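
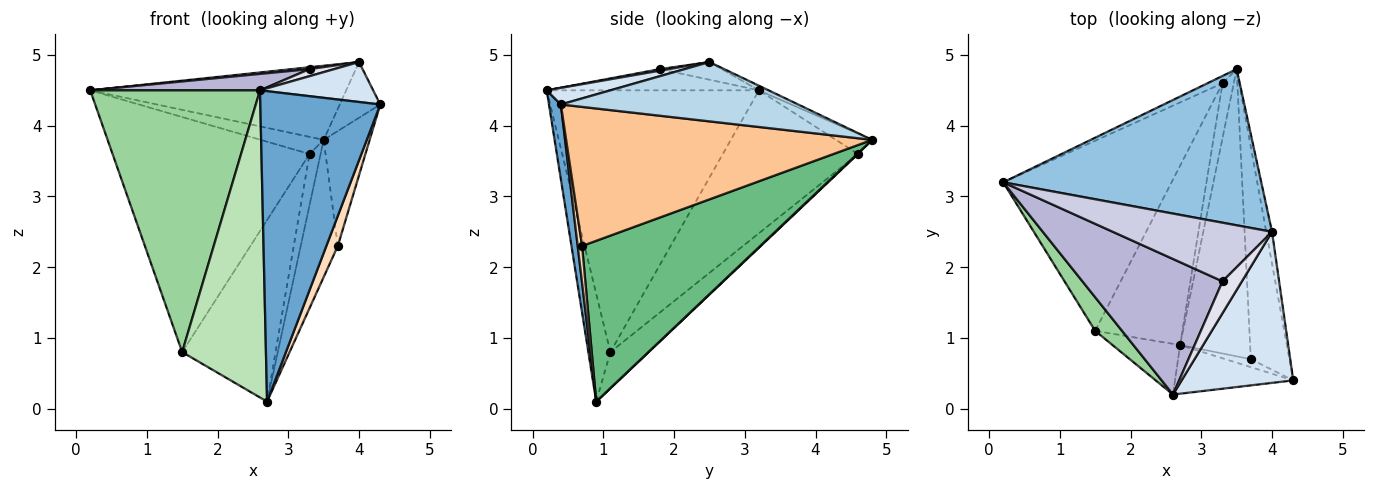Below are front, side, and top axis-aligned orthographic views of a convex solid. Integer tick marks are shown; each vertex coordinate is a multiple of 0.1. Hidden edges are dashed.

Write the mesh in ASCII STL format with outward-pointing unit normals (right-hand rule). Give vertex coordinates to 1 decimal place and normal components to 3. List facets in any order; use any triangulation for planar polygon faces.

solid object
 facet normal 0.098 -0.983 -0.154
  outer loop
   vertex 2.6 0.2 4.5
   vertex 2.7 0.9 0.1
   vertex 4.3 0.4 4.3
  endloop
 endfacet
 facet normal -0.016 0.429 0.903
  outer loop
   vertex 4.0 2.5 4.9
   vertex 3.5 4.8 3.8
   vertex 0.2 3.2 4.5
  endloop
 endfacet
 facet normal 0.981 0.168 -0.096
  outer loop
   vertex 4.0 2.5 4.9
   vertex 4.3 0.4 4.3
   vertex 3.5 4.8 3.8
  endloop
 endfacet
 facet normal 0.142 -0.253 0.957
  outer loop
   vertex 4.0 2.5 4.9
   vertex 2.6 0.2 4.5
   vertex 4.3 0.4 4.3
  endloop
 endfacet
 facet normal -0.468 0.813 -0.346
  outer loop
   vertex 3.3 4.6 3.6
   vertex 0.2 3.2 4.5
   vertex 3.5 4.8 3.8
  endloop
 endfacet
 facet normal 0.047 0.682 -0.729
  outer loop
   vertex 3.3 4.6 3.6
   vertex 3.5 4.8 3.8
   vertex 2.7 0.9 0.1
  endloop
 endfacet
 facet normal 0.954 0.143 -0.265
  outer loop
   vertex 3.7 0.7 2.3
   vertex 3.5 4.8 3.8
   vertex 4.3 0.4 4.3
  endloop
 endfacet
 facet normal 0.347 -0.907 -0.240
  outer loop
   vertex 3.7 0.7 2.3
   vertex 4.3 0.4 4.3
   vertex 2.7 0.9 0.1
  endloop
 endfacet
 facet normal 0.901 0.187 -0.392
  outer loop
   vertex 3.7 0.7 2.3
   vertex 2.7 0.9 0.1
   vertex 3.5 4.8 3.8
  endloop
 endfacet
 facet normal -0.778 -0.623 0.080
  outer loop
   vertex 1.5 1.1 0.8
   vertex 2.6 0.2 4.5
   vertex 0.2 3.2 4.5
  endloop
 endfacet
 facet normal -0.251 -0.955 -0.158
  outer loop
   vertex 1.5 1.1 0.8
   vertex 2.7 0.9 0.1
   vertex 2.6 0.2 4.5
  endloop
 endfacet
 facet normal -0.471 0.686 -0.555
  outer loop
   vertex 1.5 1.1 0.8
   vertex 0.2 3.2 4.5
   vertex 3.3 4.6 3.6
  endloop
 endfacet
 facet normal -0.280 0.683 -0.674
  outer loop
   vertex 1.5 1.1 0.8
   vertex 3.3 4.6 3.6
   vertex 2.7 0.9 0.1
  endloop
 endfacet
 facet normal -0.149 -0.119 0.982
  outer loop
   vertex 3.3 1.8 4.8
   vertex 0.2 3.2 4.5
   vertex 2.6 0.2 4.5
  endloop
 endfacet
 facet normal -0.110 -0.032 0.993
  outer loop
   vertex 3.3 1.8 4.8
   vertex 4.0 2.5 4.9
   vertex 0.2 3.2 4.5
  endloop
 endfacet
 facet normal 0.077 -0.216 0.973
  outer loop
   vertex 3.3 1.8 4.8
   vertex 2.6 0.2 4.5
   vertex 4.0 2.5 4.9
  endloop
 endfacet
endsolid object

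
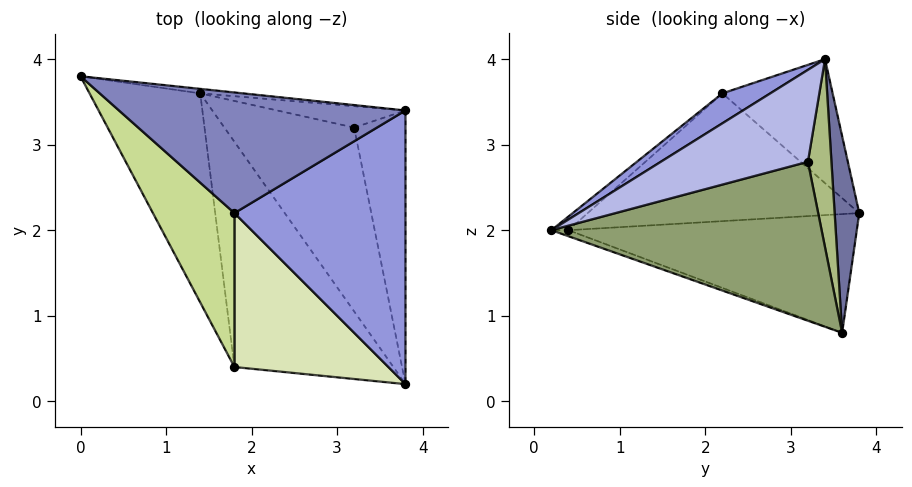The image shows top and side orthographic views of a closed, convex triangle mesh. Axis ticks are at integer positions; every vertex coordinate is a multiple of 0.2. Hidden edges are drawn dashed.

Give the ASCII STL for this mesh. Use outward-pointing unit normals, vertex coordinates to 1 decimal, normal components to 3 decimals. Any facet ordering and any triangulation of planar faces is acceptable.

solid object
 facet normal 0.117 0.993 -0.025
  outer loop
   vertex 1.4 3.6 0.8
   vertex 0.0 3.8 2.2
   vertex 3.8 3.4 4.0
  endloop
 endfacet
 facet normal -0.374 0.335 0.865
  outer loop
   vertex 1.8 2.2 3.6
   vertex 3.8 3.4 4.0
   vertex 0.0 3.8 2.2
  endloop
 endfacet
 facet normal 0.147 -0.524 0.839
  outer loop
   vertex 1.8 2.2 3.6
   vertex 3.8 0.2 2.0
   vertex 3.8 3.4 4.0
  endloop
 endfacet
 facet normal 0.835 0.291 -0.466
  outer loop
   vertex 3.2 3.2 2.8
   vertex 3.8 3.4 4.0
   vertex 3.8 0.2 2.0
  endloop
 endfacet
 facet normal 0.737 0.308 -0.602
  outer loop
   vertex 3.2 3.2 2.8
   vertex 3.8 0.2 2.0
   vertex 1.4 3.6 0.8
  endloop
 endfacet
 facet normal 0.614 0.670 -0.418
  outer loop
   vertex 3.2 3.2 2.8
   vertex 1.4 3.6 0.8
   vertex 3.8 3.4 4.0
  endloop
 endfacet
 facet normal -0.761 -0.431 0.485
  outer loop
   vertex 1.8 0.4 2.0
   vertex 1.8 2.2 3.6
   vertex 0.0 3.8 2.2
  endloop
 endfacet
 facet normal -0.066 -0.663 0.746
  outer loop
   vertex 1.8 0.4 2.0
   vertex 3.8 0.2 2.0
   vertex 1.8 2.2 3.6
  endloop
 endfacet
 facet normal -0.691 -0.328 -0.644
  outer loop
   vertex 1.8 0.4 2.0
   vertex 0.0 3.8 2.2
   vertex 1.4 3.6 0.8
  endloop
 endfacet
 facet normal -0.035 -0.355 -0.934
  outer loop
   vertex 1.8 0.4 2.0
   vertex 1.4 3.6 0.8
   vertex 3.8 0.2 2.0
  endloop
 endfacet
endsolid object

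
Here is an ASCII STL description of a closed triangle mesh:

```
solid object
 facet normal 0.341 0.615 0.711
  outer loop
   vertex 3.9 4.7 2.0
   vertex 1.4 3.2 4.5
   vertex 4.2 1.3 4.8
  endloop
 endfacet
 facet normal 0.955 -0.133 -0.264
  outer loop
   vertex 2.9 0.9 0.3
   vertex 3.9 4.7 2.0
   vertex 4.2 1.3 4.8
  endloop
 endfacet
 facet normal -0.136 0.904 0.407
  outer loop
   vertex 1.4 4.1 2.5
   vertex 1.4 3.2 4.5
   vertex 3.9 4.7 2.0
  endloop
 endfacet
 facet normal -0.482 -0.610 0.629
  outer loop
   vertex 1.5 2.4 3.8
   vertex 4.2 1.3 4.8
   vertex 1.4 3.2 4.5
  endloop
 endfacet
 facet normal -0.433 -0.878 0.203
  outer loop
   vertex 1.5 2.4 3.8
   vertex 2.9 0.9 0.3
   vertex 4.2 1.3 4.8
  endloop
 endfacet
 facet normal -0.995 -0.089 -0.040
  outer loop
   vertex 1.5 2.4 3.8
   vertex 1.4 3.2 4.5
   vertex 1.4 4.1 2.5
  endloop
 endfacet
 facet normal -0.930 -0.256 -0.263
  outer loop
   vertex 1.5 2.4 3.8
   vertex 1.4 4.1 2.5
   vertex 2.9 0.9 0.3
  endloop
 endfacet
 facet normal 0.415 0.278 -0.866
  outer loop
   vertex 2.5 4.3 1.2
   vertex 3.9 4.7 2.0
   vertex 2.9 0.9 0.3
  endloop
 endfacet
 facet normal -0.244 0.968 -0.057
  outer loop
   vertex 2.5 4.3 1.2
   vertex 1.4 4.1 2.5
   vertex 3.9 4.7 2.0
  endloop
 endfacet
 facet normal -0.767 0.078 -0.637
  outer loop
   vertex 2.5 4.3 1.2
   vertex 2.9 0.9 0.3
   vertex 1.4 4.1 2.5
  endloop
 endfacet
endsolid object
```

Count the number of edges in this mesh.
15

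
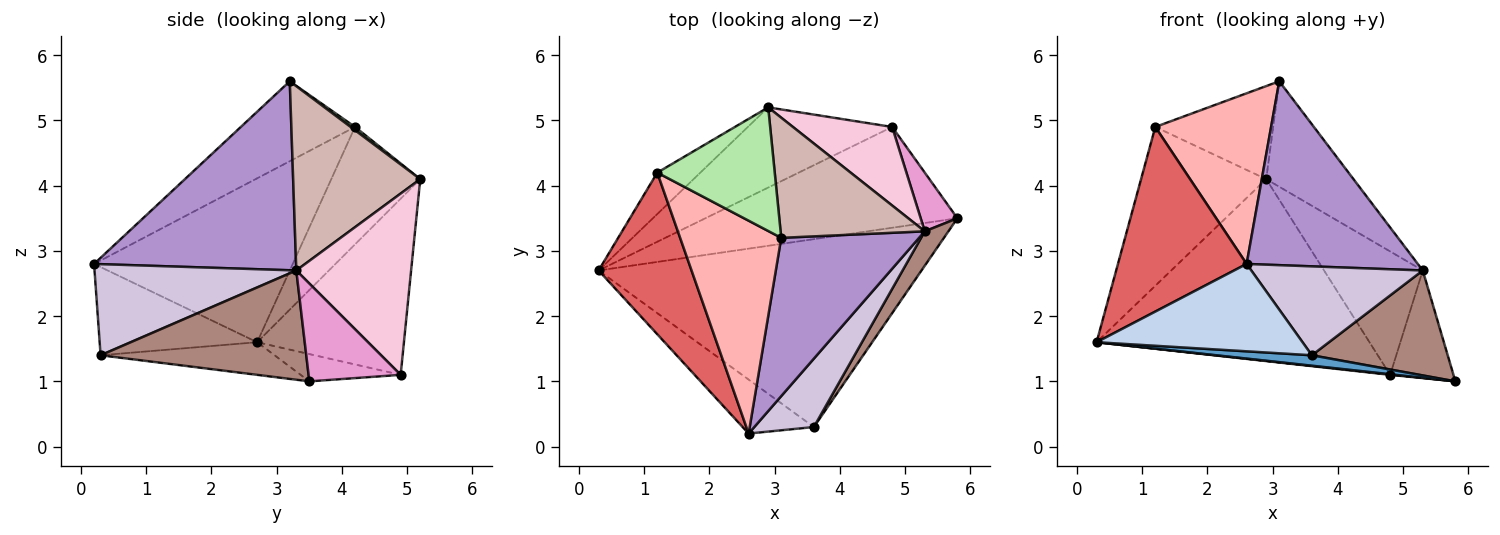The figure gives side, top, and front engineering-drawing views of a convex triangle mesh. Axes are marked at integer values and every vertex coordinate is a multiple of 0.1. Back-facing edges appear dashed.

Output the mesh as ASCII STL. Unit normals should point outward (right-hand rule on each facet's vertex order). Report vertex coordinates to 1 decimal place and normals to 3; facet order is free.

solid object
 facet normal -0.100 -0.055 -0.993
  outer loop
   vertex 3.6 0.3 1.4
   vertex 0.3 2.7 1.6
   vertex 5.8 3.5 1.0
  endloop
 endfacet
 facet normal -0.545 -0.713 -0.440
  outer loop
   vertex 3.6 0.3 1.4
   vertex 2.6 0.2 2.8
   vertex 0.3 2.7 1.6
  endloop
 endfacet
 facet normal -0.108 -0.006 -0.994
  outer loop
   vertex 4.8 4.9 1.1
   vertex 5.8 3.5 1.0
   vertex 0.3 2.7 1.6
  endloop
 endfacet
 facet normal -0.442 0.821 -0.362
  outer loop
   vertex 4.8 4.9 1.1
   vertex 0.3 2.7 1.6
   vertex 2.9 5.2 4.1
  endloop
 endfacet
 facet normal -0.567 0.797 -0.208
  outer loop
   vertex 1.2 4.2 4.9
   vertex 2.9 5.2 4.1
   vertex 0.3 2.7 1.6
  endloop
 endfacet
 facet normal 0.022 0.601 0.799
  outer loop
   vertex 1.2 4.2 4.9
   vertex 3.1 3.2 5.6
   vertex 2.9 5.2 4.1
  endloop
 endfacet
 facet normal -0.758 -0.491 0.430
  outer loop
   vertex 1.2 4.2 4.9
   vertex 0.3 2.7 1.6
   vertex 2.6 0.2 2.8
  endloop
 endfacet
 facet normal -0.525 -0.532 0.664
  outer loop
   vertex 1.2 4.2 4.9
   vertex 2.6 0.2 2.8
   vertex 3.1 3.2 5.6
  endloop
 endfacet
 facet normal 0.667 -0.565 0.486
  outer loop
   vertex 5.3 3.3 2.7
   vertex 3.1 3.2 5.6
   vertex 2.6 0.2 2.8
  endloop
 endfacet
 facet normal 0.682 -0.580 0.446
  outer loop
   vertex 5.3 3.3 2.7
   vertex 2.6 0.2 2.8
   vertex 3.6 0.3 1.4
  endloop
 endfacet
 facet normal 0.821 -0.542 0.178
  outer loop
   vertex 5.3 3.3 2.7
   vertex 3.6 0.3 1.4
   vertex 5.8 3.5 1.0
  endloop
 endfacet
 facet normal 0.693 0.476 0.542
  outer loop
   vertex 5.3 3.3 2.7
   vertex 2.9 5.2 4.1
   vertex 3.1 3.2 5.6
  endloop
 endfacet
 facet normal 0.787 0.541 0.295
  outer loop
   vertex 5.3 3.3 2.7
   vertex 5.8 3.5 1.0
   vertex 4.8 4.9 1.1
  endloop
 endfacet
 facet normal 0.700 0.602 0.383
  outer loop
   vertex 5.3 3.3 2.7
   vertex 4.8 4.9 1.1
   vertex 2.9 5.2 4.1
  endloop
 endfacet
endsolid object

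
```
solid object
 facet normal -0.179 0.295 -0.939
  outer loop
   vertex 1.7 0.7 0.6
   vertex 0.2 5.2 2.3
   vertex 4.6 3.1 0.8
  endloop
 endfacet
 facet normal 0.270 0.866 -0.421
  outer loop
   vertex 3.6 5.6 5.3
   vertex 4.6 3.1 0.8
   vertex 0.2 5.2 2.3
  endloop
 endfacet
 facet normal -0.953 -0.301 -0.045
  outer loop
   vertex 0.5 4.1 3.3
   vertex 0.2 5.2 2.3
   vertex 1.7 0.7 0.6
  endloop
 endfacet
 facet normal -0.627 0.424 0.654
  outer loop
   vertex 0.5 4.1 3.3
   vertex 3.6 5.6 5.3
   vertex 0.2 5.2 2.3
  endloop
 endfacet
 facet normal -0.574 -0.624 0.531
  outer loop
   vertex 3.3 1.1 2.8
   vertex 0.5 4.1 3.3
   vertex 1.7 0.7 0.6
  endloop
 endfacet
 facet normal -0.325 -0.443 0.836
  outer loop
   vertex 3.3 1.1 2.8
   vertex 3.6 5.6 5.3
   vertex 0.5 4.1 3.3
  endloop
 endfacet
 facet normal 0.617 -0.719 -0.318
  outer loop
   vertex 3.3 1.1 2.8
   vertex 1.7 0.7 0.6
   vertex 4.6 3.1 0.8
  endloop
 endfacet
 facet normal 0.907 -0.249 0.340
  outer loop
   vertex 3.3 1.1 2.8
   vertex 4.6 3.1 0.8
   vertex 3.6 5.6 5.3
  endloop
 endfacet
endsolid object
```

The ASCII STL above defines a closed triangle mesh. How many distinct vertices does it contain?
6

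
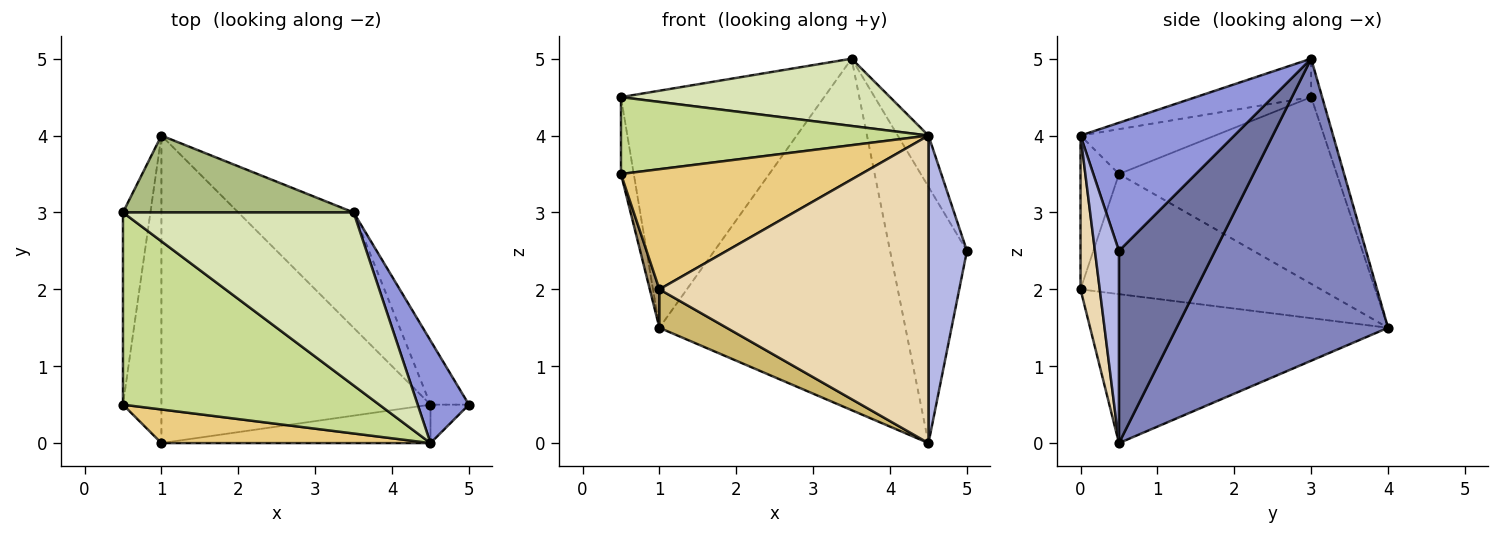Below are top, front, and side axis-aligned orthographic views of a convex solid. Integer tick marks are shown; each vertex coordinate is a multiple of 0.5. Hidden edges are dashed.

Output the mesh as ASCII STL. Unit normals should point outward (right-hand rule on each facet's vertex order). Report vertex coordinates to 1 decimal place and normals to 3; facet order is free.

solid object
 facet normal 0.772 0.617 -0.154
  outer loop
   vertex 4.5 0.5 0.0
   vertex 3.5 3.0 5.0
   vertex 5.0 0.5 2.5
  endloop
 endfacet
 facet normal 0.632 0.736 -0.241
  outer loop
   vertex 4.5 0.5 0.0
   vertex 1.0 4.0 1.5
   vertex 3.5 3.0 5.0
  endloop
 endfacet
 facet normal 0.913 0.183 0.365
  outer loop
   vertex 4.5 0.0 4.0
   vertex 5.0 0.5 2.5
   vertex 3.5 3.0 5.0
  endloop
 endfacet
 facet normal 0.527 -0.843 -0.105
  outer loop
   vertex 4.5 0.0 4.0
   vertex 4.5 0.5 0.0
   vertex 5.0 0.5 2.5
  endloop
 endfacet
 facet normal -0.988 0.058 -0.145
  outer loop
   vertex 0.5 3.0 4.5
   vertex 1.0 4.0 1.5
   vertex 0.5 0.5 3.5
  endloop
 endfacet
 facet normal -0.051 0.950 0.308
  outer loop
   vertex 0.5 3.0 4.5
   vertex 3.5 3.0 5.0
   vertex 1.0 4.0 1.5
  endloop
 endfacet
 facet normal -0.160 -0.367 0.916
  outer loop
   vertex 0.5 3.0 4.5
   vertex 0.5 0.5 3.5
   vertex 4.5 0.0 4.0
  endloop
 endfacet
 facet normal -0.153 -0.358 0.921
  outer loop
   vertex 0.5 3.0 4.5
   vertex 4.5 0.0 4.0
   vertex 3.5 3.0 5.0
  endloop
 endfacet
 facet normal -0.952 -0.038 -0.305
  outer loop
   vertex 1.0 0.0 2.0
   vertex 0.5 0.5 3.5
   vertex 1.0 4.0 1.5
  endloop
 endfacet
 facet normal -0.481 -0.109 -0.870
  outer loop
   vertex 1.0 0.0 2.0
   vertex 1.0 4.0 1.5
   vertex 4.5 0.5 0.0
  endloop
 endfacet
 facet normal -0.152 -0.952 0.266
  outer loop
   vertex 1.0 0.0 2.0
   vertex 4.5 0.0 4.0
   vertex 0.5 0.5 3.5
  endloop
 endfacet
 facet normal 0.071 -0.990 -0.124
  outer loop
   vertex 1.0 0.0 2.0
   vertex 4.5 0.5 0.0
   vertex 4.5 0.0 4.0
  endloop
 endfacet
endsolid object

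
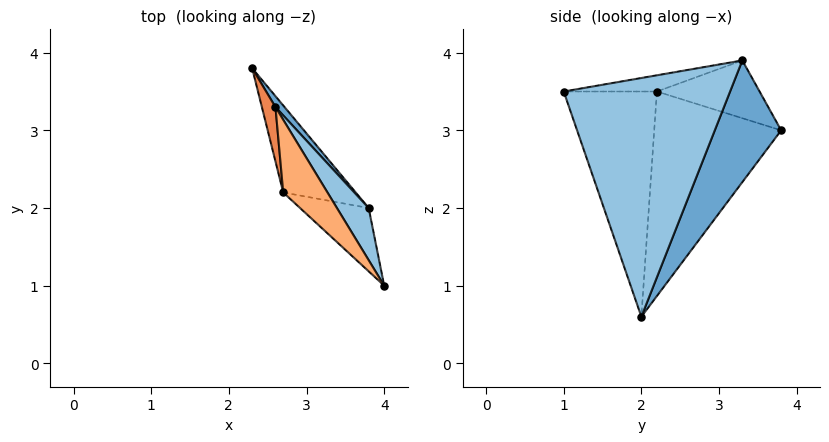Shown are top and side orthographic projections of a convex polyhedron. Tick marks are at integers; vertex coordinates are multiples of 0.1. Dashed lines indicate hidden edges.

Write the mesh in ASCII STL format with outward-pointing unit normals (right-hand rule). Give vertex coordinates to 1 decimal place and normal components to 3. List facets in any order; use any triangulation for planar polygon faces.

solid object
 facet normal 0.805 0.591 0.060
  outer loop
   vertex 2.6 3.3 3.9
   vertex 3.8 2.0 0.6
   vertex 2.3 3.8 3.0
  endloop
 endfacet
 facet normal 0.857 0.502 0.114
  outer loop
   vertex 2.6 3.3 3.9
   vertex 4.0 1.0 3.5
   vertex 3.8 2.0 0.6
  endloop
 endfacet
 facet normal -0.892 -0.322 -0.316
  outer loop
   vertex 2.7 2.2 3.5
   vertex 2.3 3.8 3.0
   vertex 3.8 2.0 0.6
  endloop
 endfacet
 facet normal -0.664 -0.720 -0.202
  outer loop
   vertex 2.7 2.2 3.5
   vertex 3.8 2.0 0.6
   vertex 4.0 1.0 3.5
  endloop
 endfacet
 facet normal -0.959 -0.169 0.226
  outer loop
   vertex 2.7 2.2 3.5
   vertex 2.6 3.3 3.9
   vertex 2.3 3.8 3.0
  endloop
 endfacet
 facet normal -0.322 -0.349 0.880
  outer loop
   vertex 2.7 2.2 3.5
   vertex 4.0 1.0 3.5
   vertex 2.6 3.3 3.9
  endloop
 endfacet
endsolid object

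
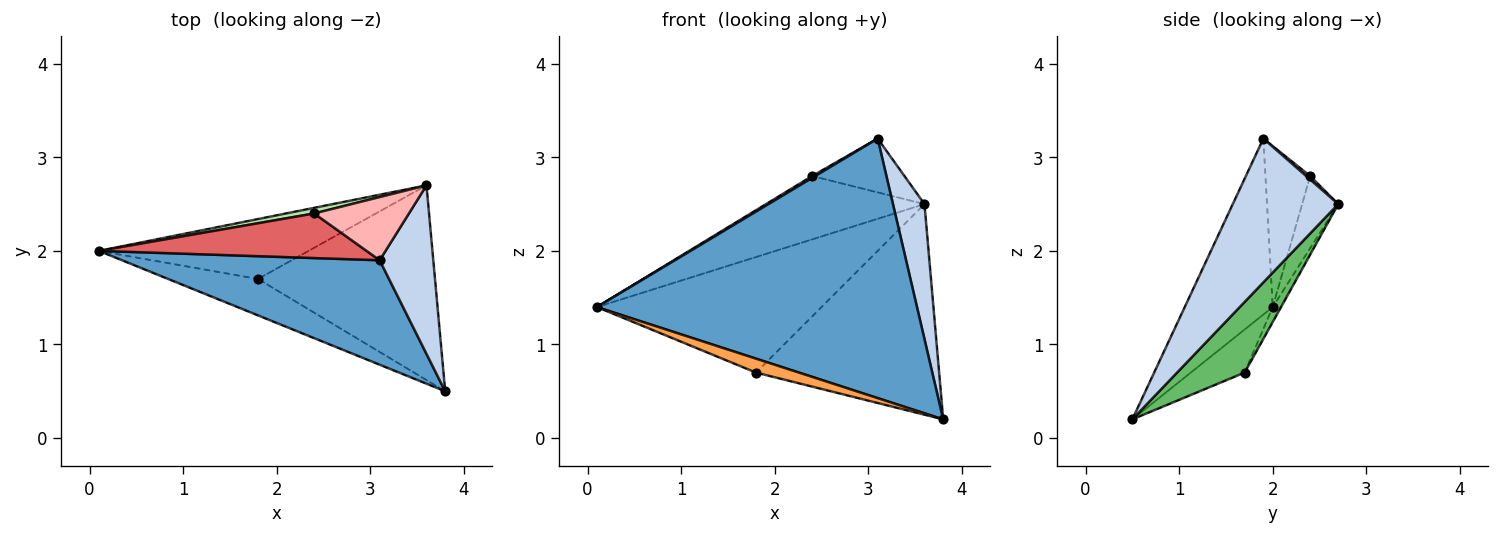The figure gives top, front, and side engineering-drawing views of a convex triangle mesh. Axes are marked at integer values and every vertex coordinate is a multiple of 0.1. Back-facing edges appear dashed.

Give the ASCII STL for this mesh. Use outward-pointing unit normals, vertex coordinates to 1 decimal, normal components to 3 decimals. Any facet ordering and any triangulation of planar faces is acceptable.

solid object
 facet normal -0.247 -0.899 0.362
  outer loop
   vertex 3.1 1.9 3.2
   vertex 0.1 2.0 1.4
   vertex 3.8 0.5 0.2
  endloop
 endfacet
 facet normal 0.902 -0.270 0.336
  outer loop
   vertex 3.1 1.9 3.2
   vertex 3.8 0.5 0.2
   vertex 3.6 2.7 2.5
  endloop
 endfacet
 facet normal -0.409 -0.326 -0.853
  outer loop
   vertex 1.8 1.7 0.7
   vertex 3.8 0.5 0.2
   vertex 0.1 2.0 1.4
  endloop
 endfacet
 facet normal -0.033 0.887 -0.460
  outer loop
   vertex 1.8 1.7 0.7
   vertex 0.1 2.0 1.4
   vertex 3.6 2.7 2.5
  endloop
 endfacet
 facet normal 0.261 0.709 -0.655
  outer loop
   vertex 1.8 1.7 0.7
   vertex 3.6 2.7 2.5
   vertex 3.8 0.5 0.2
  endloop
 endfacet
 facet normal -0.221 0.971 0.086
  outer loop
   vertex 2.4 2.4 2.8
   vertex 3.6 2.7 2.5
   vertex 0.1 2.0 1.4
  endloop
 endfacet
 facet normal -0.515 -0.036 0.856
  outer loop
   vertex 2.4 2.4 2.8
   vertex 0.1 2.0 1.4
   vertex 3.1 1.9 3.2
  endloop
 endfacet
 facet normal 0.028 0.648 0.761
  outer loop
   vertex 2.4 2.4 2.8
   vertex 3.1 1.9 3.2
   vertex 3.6 2.7 2.5
  endloop
 endfacet
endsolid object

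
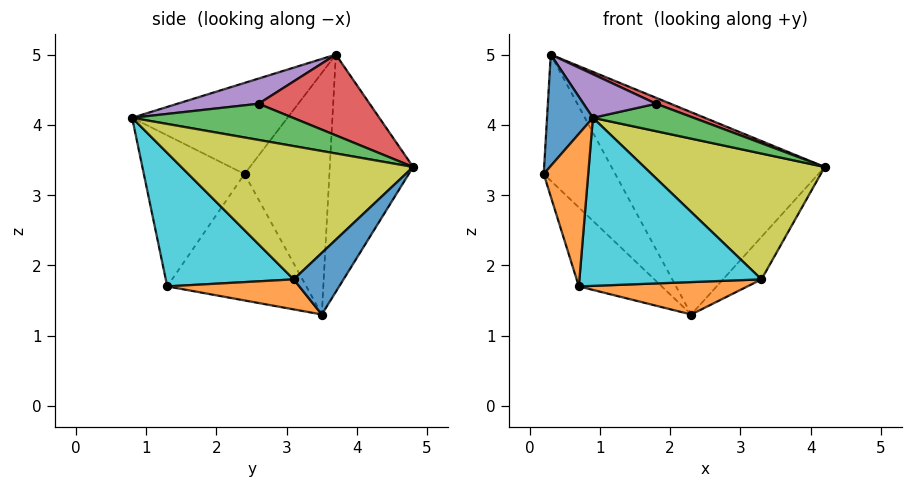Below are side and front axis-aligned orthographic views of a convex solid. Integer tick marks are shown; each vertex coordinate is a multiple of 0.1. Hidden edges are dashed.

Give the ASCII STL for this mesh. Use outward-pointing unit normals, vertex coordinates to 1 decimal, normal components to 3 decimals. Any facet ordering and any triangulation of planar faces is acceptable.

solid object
 facet normal -0.925 -0.273 0.263
  outer loop
   vertex 0.3 3.7 5.0
   vertex 0.2 2.4 3.3
   vertex 0.9 0.8 4.1
  endloop
 endfacet
 facet normal -0.915 -0.404 -0.008
  outer loop
   vertex 0.7 1.3 1.7
   vertex 0.9 0.8 4.1
   vertex 0.2 2.4 3.3
  endloop
 endfacet
 facet normal 0.611 -0.382 0.694
  outer loop
   vertex 1.8 2.6 4.3
   vertex 0.9 0.8 4.1
   vertex 4.2 4.8 3.4
  endloop
 endfacet
 facet normal 0.391 -0.051 0.919
  outer loop
   vertex 1.8 2.6 4.3
   vertex 4.2 4.8 3.4
   vertex 0.3 3.7 5.0
  endloop
 endfacet
 facet normal 0.264 -0.236 0.935
  outer loop
   vertex 1.8 2.6 4.3
   vertex 0.3 3.7 5.0
   vertex 0.9 0.8 4.1
  endloop
 endfacet
 facet normal -0.730 0.435 -0.527
  outer loop
   vertex 2.3 3.5 1.3
   vertex 0.7 1.3 1.7
   vertex 0.2 2.4 3.3
  endloop
 endfacet
 facet normal -0.698 0.588 -0.409
  outer loop
   vertex 2.3 3.5 1.3
   vertex 0.2 2.4 3.3
   vertex 0.3 3.7 5.0
  endloop
 endfacet
 facet normal -0.353 0.904 -0.240
  outer loop
   vertex 2.3 3.5 1.3
   vertex 0.3 3.7 5.0
   vertex 4.2 4.8 3.4
  endloop
 endfacet
 facet normal 0.772 -0.601 0.205
  outer loop
   vertex 3.3 3.1 1.8
   vertex 4.2 4.8 3.4
   vertex 0.9 0.8 4.1
  endloop
 endfacet
 facet normal 0.562 -0.799 -0.213
  outer loop
   vertex 3.3 3.1 1.8
   vertex 0.9 0.8 4.1
   vertex 0.7 1.3 1.7
  endloop
 endfacet
 facet normal 0.534 0.412 -0.738
  outer loop
   vertex 3.3 3.1 1.8
   vertex 2.3 3.5 1.3
   vertex 4.2 4.8 3.4
  endloop
 endfacet
 facet normal 0.292 -0.372 -0.881
  outer loop
   vertex 3.3 3.1 1.8
   vertex 0.7 1.3 1.7
   vertex 2.3 3.5 1.3
  endloop
 endfacet
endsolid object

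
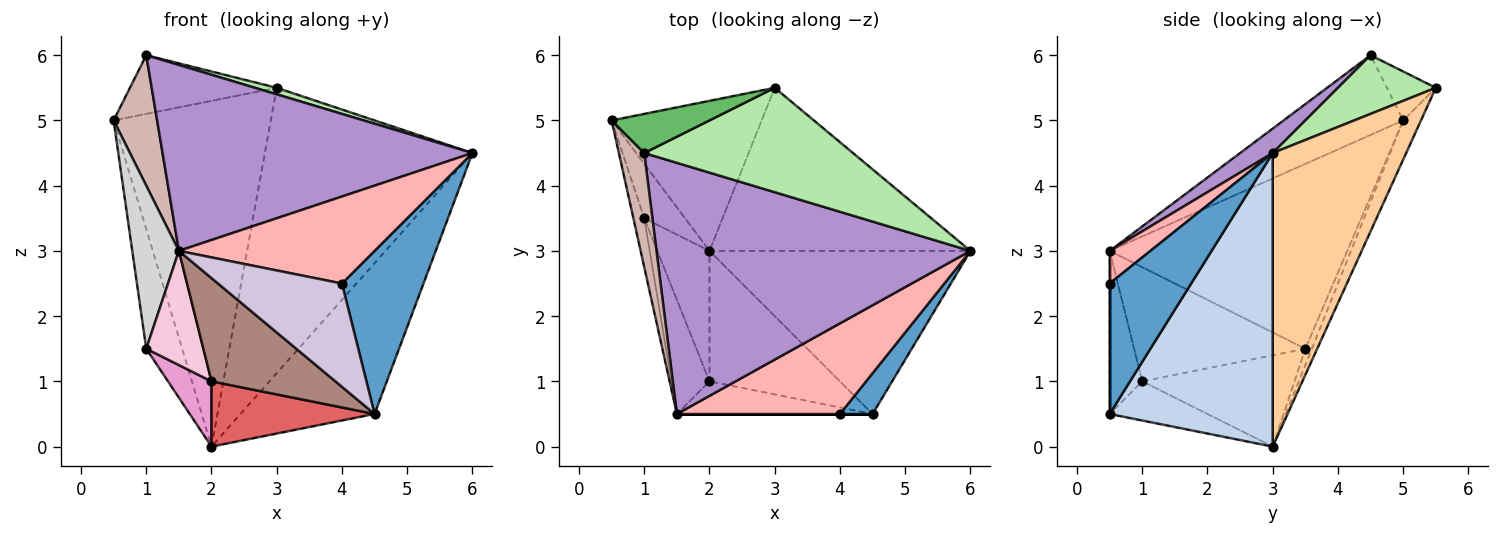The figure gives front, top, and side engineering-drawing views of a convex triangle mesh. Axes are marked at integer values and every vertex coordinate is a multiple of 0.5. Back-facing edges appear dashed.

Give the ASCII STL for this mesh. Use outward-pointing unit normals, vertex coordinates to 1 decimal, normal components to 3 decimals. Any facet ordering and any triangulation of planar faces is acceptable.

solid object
 facet normal 0.696 -0.696 0.174
  outer loop
   vertex 4.5 0.5 0.5
   vertex 6.0 3.0 4.5
   vertex 4.0 0.5 2.5
  endloop
 endfacet
 facet normal 0.637 0.524 -0.566
  outer loop
   vertex 4.5 0.5 0.5
   vertex 2.0 3.0 0.0
   vertex 6.0 3.0 4.5
  endloop
 endfacet
 facet normal -0.103 0.912 -0.396
  outer loop
   vertex 3.0 5.5 5.5
   vertex 2.0 3.0 0.0
   vertex 0.5 5.0 5.0
  endloop
 endfacet
 facet normal 0.487 0.758 -0.433
  outer loop
   vertex 3.0 5.5 5.5
   vertex 6.0 3.0 4.5
   vertex 2.0 3.0 0.0
  endloop
 endfacet
 facet normal -0.267 0.802 0.535
  outer loop
   vertex 3.0 5.5 5.5
   vertex 0.5 5.0 5.0
   vertex 1.0 4.5 6.0
  endloop
 endfacet
 facet normal 0.270 -0.060 0.961
  outer loop
   vertex 3.0 5.5 5.5
   vertex 1.0 4.5 6.0
   vertex 6.0 3.0 4.5
  endloop
 endfacet
 facet normal -0.259 -0.432 -0.864
  outer loop
   vertex 2.0 1.0 1.0
   vertex 2.0 3.0 0.0
   vertex 4.5 0.5 0.5
  endloop
 endfacet
 facet normal 0.143 -0.685 0.714
  outer loop
   vertex 1.5 0.5 3.0
   vertex 4.0 0.5 2.5
   vertex 6.0 3.0 4.5
  endloop
 endfacet
 facet normal 0.063 -0.594 0.802
  outer loop
   vertex 1.5 0.5 3.0
   vertex 6.0 3.0 4.5
   vertex 1.0 4.5 6.0
  endloop
 endfacet
 facet normal 0.000 -1.000 0.000
  outer loop
   vertex 1.5 0.5 3.0
   vertex 4.5 0.5 0.5
   vertex 4.0 0.5 2.5
  endloop
 endfacet
 facet normal -0.243 -0.925 -0.292
  outer loop
   vertex 1.5 0.5 3.0
   vertex 2.0 1.0 1.0
   vertex 4.5 0.5 0.5
  endloop
 endfacet
 facet normal -0.900 -0.327 0.286
  outer loop
   vertex 1.5 0.5 3.0
   vertex 1.0 4.5 6.0
   vertex 0.5 5.0 5.0
  endloop
 endfacet
 facet normal -0.843 -0.241 -0.482
  outer loop
   vertex 1.0 3.5 1.5
   vertex 2.0 3.0 0.0
   vertex 2.0 1.0 1.0
  endloop
 endfacet
 facet normal -0.905 -0.302 -0.302
  outer loop
   vertex 1.0 3.5 1.5
   vertex 2.0 1.0 1.0
   vertex 1.5 0.5 3.0
  endloop
 endfacet
 facet normal -0.163 0.898 -0.408
  outer loop
   vertex 1.0 3.5 1.5
   vertex 0.5 5.0 5.0
   vertex 2.0 3.0 0.0
  endloop
 endfacet
 facet normal -0.980 -0.192 -0.058
  outer loop
   vertex 1.0 3.5 1.5
   vertex 1.5 0.5 3.0
   vertex 0.5 5.0 5.0
  endloop
 endfacet
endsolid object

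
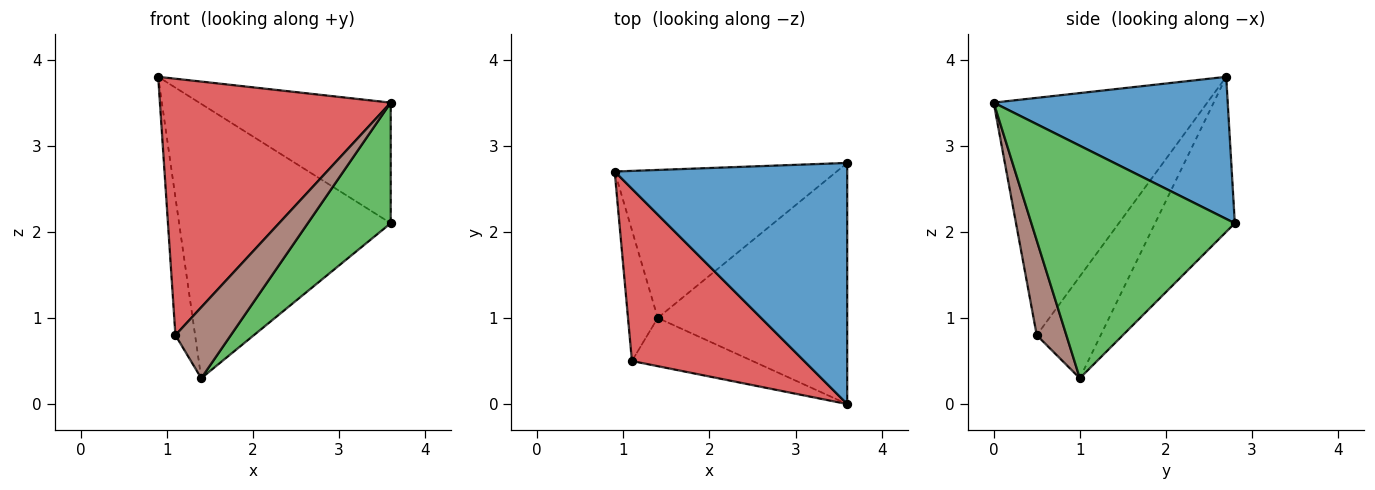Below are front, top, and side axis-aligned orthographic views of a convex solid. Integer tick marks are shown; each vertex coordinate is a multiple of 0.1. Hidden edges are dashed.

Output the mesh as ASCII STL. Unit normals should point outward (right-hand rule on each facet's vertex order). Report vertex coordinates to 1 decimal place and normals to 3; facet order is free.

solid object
 facet normal 0.480 0.392 0.785
  outer loop
   vertex 3.6 2.8 2.1
   vertex 0.9 2.7 3.8
   vertex 3.6 0.0 3.5
  endloop
 endfacet
 facet normal -0.315 0.835 -0.451
  outer loop
   vertex 1.4 1.0 0.3
   vertex 0.9 2.7 3.8
   vertex 3.6 2.8 2.1
  endloop
 endfacet
 facet normal 0.739 -0.301 -0.602
  outer loop
   vertex 1.4 1.0 0.3
   vertex 3.6 2.8 2.1
   vertex 3.6 0.0 3.5
  endloop
 endfacet
 facet normal -0.609 -0.658 0.442
  outer loop
   vertex 1.1 0.5 0.8
   vertex 3.6 0.0 3.5
   vertex 0.9 2.7 3.8
  endloop
 endfacet
 facet normal -0.921 0.283 -0.269
  outer loop
   vertex 1.1 0.5 0.8
   vertex 0.9 2.7 3.8
   vertex 1.4 1.0 0.3
  endloop
 endfacet
 facet normal 0.404 -0.757 -0.514
  outer loop
   vertex 1.1 0.5 0.8
   vertex 1.4 1.0 0.3
   vertex 3.6 0.0 3.5
  endloop
 endfacet
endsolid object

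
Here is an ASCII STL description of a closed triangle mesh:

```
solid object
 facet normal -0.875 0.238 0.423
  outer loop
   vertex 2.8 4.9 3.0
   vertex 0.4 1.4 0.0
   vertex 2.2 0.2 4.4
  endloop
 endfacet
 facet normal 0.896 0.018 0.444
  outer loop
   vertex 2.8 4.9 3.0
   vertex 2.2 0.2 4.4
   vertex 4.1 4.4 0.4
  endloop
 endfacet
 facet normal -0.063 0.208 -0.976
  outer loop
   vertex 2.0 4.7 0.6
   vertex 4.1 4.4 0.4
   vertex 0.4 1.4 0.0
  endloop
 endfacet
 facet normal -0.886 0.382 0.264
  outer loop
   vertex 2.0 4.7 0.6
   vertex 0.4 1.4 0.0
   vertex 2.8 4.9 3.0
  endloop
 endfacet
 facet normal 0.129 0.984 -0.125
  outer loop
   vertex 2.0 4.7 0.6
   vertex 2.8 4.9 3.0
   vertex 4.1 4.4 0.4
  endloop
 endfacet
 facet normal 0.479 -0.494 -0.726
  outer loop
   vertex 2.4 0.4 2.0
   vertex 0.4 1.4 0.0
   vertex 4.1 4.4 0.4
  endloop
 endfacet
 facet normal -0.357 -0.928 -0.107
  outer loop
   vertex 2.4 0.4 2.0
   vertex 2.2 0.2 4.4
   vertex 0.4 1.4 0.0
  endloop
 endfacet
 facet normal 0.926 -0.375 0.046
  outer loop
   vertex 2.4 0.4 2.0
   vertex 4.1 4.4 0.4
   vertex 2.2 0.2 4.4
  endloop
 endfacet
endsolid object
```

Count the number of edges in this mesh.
12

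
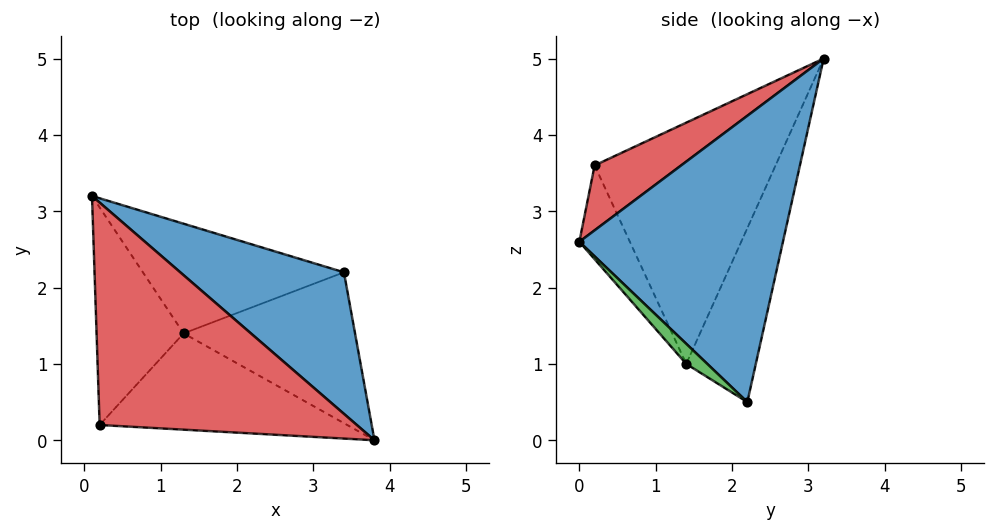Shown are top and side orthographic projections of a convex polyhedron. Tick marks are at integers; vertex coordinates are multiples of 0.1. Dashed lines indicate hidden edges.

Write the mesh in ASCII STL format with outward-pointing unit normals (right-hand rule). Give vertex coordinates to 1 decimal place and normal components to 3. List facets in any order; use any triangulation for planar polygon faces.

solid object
 facet normal 0.734 0.534 0.420
  outer loop
   vertex 3.4 2.2 0.5
   vertex 0.1 3.2 5.0
   vertex 3.8 0.0 2.6
  endloop
 endfacet
 facet normal -0.410 0.780 -0.474
  outer loop
   vertex 1.3 1.4 1.0
   vertex 0.1 3.2 5.0
   vertex 3.4 2.2 0.5
  endloop
 endfacet
 facet normal 0.086 -0.680 -0.728
  outer loop
   vertex 1.3 1.4 1.0
   vertex 3.4 2.2 0.5
   vertex 3.8 0.0 2.6
  endloop
 endfacet
 facet normal 0.224 -0.406 0.886
  outer loop
   vertex 0.2 0.2 3.6
   vertex 3.8 0.0 2.6
   vertex 0.1 3.2 5.0
  endloop
 endfacet
 facet normal -0.933 0.126 -0.337
  outer loop
   vertex 0.2 0.2 3.6
   vertex 0.1 3.2 5.0
   vertex 1.3 1.4 1.0
  endloop
 endfacet
 facet normal -0.180 -0.862 -0.474
  outer loop
   vertex 0.2 0.2 3.6
   vertex 1.3 1.4 1.0
   vertex 3.8 0.0 2.6
  endloop
 endfacet
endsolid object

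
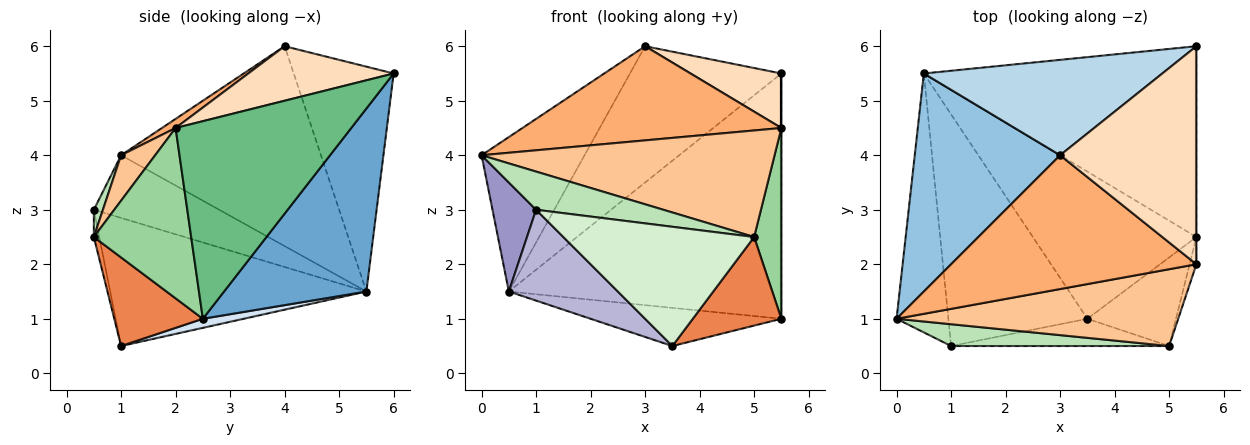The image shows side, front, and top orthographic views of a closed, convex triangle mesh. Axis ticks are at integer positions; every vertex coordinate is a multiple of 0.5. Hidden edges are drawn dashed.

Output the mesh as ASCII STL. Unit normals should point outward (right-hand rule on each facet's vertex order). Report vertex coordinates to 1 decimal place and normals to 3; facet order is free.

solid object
 facet normal 0.381 0.730 -0.568
  outer loop
   vertex 0.5 5.5 1.5
   vertex 5.5 6.0 5.5
   vertex 5.5 2.5 1.0
  endloop
 endfacet
 facet normal -0.747 0.385 0.543
  outer loop
   vertex 0.5 5.5 1.5
   vertex 0.0 1.0 4.0
   vertex 3.0 4.0 6.0
  endloop
 endfacet
 facet normal -0.476 0.721 0.504
  outer loop
   vertex 0.5 5.5 1.5
   vertex 3.0 4.0 6.0
   vertex 5.5 6.0 5.5
  endloop
 endfacet
 facet normal 0.054 0.251 -0.967
  outer loop
   vertex 3.5 1.0 0.5
   vertex 0.5 5.5 1.5
   vertex 5.5 2.5 1.0
  endloop
 endfacet
 facet normal 0.577 -0.577 -0.577
  outer loop
   vertex 3.5 1.0 0.5
   vertex 5.5 2.5 1.0
   vertex 5.0 0.5 2.5
  endloop
 endfacet
 facet normal 0.030 -0.575 0.817
  outer loop
   vertex 5.5 2.0 4.5
   vertex 3.0 4.0 6.0
   vertex 0.0 1.0 4.0
  endloop
 endfacet
 facet normal 0.094 -0.808 0.582
  outer loop
   vertex 5.5 2.0 4.5
   vertex 0.0 1.0 4.0
   vertex 5.0 0.5 2.5
  endloop
 endfacet
 facet normal 0.362 -0.226 0.904
  outer loop
   vertex 5.5 2.0 4.5
   vertex 5.5 6.0 5.5
   vertex 3.0 4.0 6.0
  endloop
 endfacet
 facet normal 1.000 0.000 0.000
  outer loop
   vertex 5.5 2.0 4.5
   vertex 5.5 2.5 1.0
   vertex 5.5 6.0 5.5
  endloop
 endfacet
 facet normal 0.962 -0.269 -0.038
  outer loop
   vertex 5.5 2.0 4.5
   vertex 5.0 0.5 2.5
   vertex 5.5 2.5 1.0
  endloop
 endfacet
 facet normal 0.062 -0.867 0.495
  outer loop
   vertex 1.0 0.5 3.0
   vertex 5.0 0.5 2.5
   vertex 0.0 1.0 4.0
  endloop
 endfacet
 facet normal -0.028 -0.974 -0.223
  outer loop
   vertex 1.0 0.5 3.0
   vertex 3.5 1.0 0.5
   vertex 5.0 0.5 2.5
  endloop
 endfacet
 facet normal -0.745 -0.259 -0.615
  outer loop
   vertex 1.0 0.5 3.0
   vertex 0.0 1.0 4.0
   vertex 0.5 5.5 1.5
  endloop
 endfacet
 facet normal -0.651 -0.277 -0.707
  outer loop
   vertex 1.0 0.5 3.0
   vertex 0.5 5.5 1.5
   vertex 3.5 1.0 0.5
  endloop
 endfacet
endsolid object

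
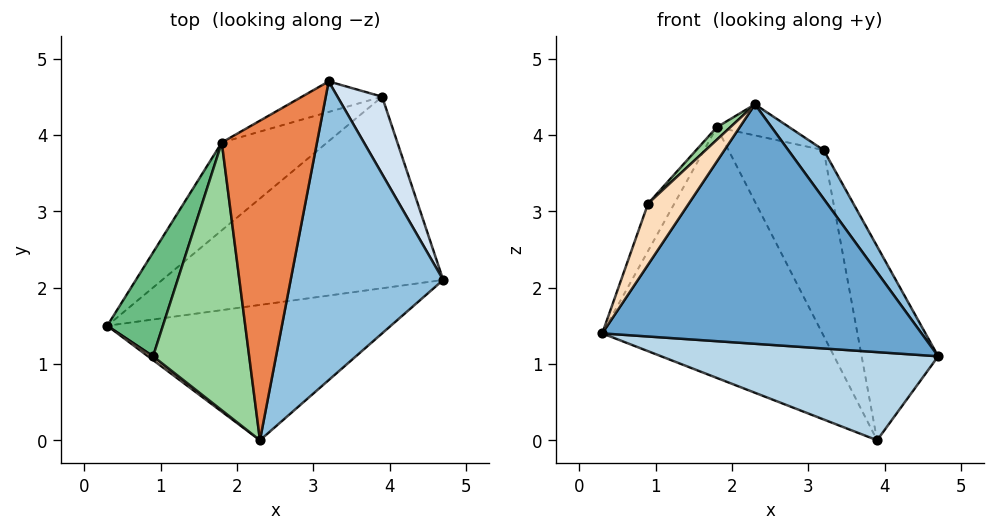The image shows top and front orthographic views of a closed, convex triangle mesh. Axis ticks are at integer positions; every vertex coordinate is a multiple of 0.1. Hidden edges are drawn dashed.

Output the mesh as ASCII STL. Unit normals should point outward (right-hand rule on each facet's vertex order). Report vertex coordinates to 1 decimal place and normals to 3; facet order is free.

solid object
 facet normal 0.085 -0.867 -0.490
  outer loop
   vertex 2.3 0.0 4.4
   vertex 0.3 1.5 1.4
   vertex 4.7 2.1 1.1
  endloop
 endfacet
 facet normal 0.832 -0.089 0.548
  outer loop
   vertex 2.3 0.0 4.4
   vertex 4.7 2.1 1.1
   vertex 3.2 4.7 3.8
  endloop
 endfacet
 facet normal -0.005 -0.418 -0.908
  outer loop
   vertex 3.9 4.5 0.0
   vertex 4.7 2.1 1.1
   vertex 0.3 1.5 1.4
  endloop
 endfacet
 facet normal 0.916 0.373 0.149
  outer loop
   vertex 3.9 4.5 0.0
   vertex 3.2 4.7 3.8
   vertex 4.7 2.1 1.1
  endloop
 endfacet
 facet normal 0.156 0.096 0.983
  outer loop
   vertex 1.8 3.9 4.1
   vertex 2.3 0.0 4.4
   vertex 3.2 4.7 3.8
  endloop
 endfacet
 facet normal -0.675 0.696 -0.244
  outer loop
   vertex 1.8 3.9 4.1
   vertex 3.9 4.5 0.0
   vertex 0.3 1.5 1.4
  endloop
 endfacet
 facet normal -0.514 0.847 -0.139
  outer loop
   vertex 1.8 3.9 4.1
   vertex 3.2 4.7 3.8
   vertex 3.9 4.5 0.0
  endloop
 endfacet
 facet normal -0.644 -0.763 0.048
  outer loop
   vertex 0.9 1.1 3.1
   vertex 0.3 1.5 1.4
   vertex 2.3 0.0 4.4
  endloop
 endfacet
 facet normal -0.917 0.165 0.363
  outer loop
   vertex 0.9 1.1 3.1
   vertex 1.8 3.9 4.1
   vertex 0.3 1.5 1.4
  endloop
 endfacet
 facet normal -0.694 -0.034 0.719
  outer loop
   vertex 0.9 1.1 3.1
   vertex 2.3 0.0 4.4
   vertex 1.8 3.9 4.1
  endloop
 endfacet
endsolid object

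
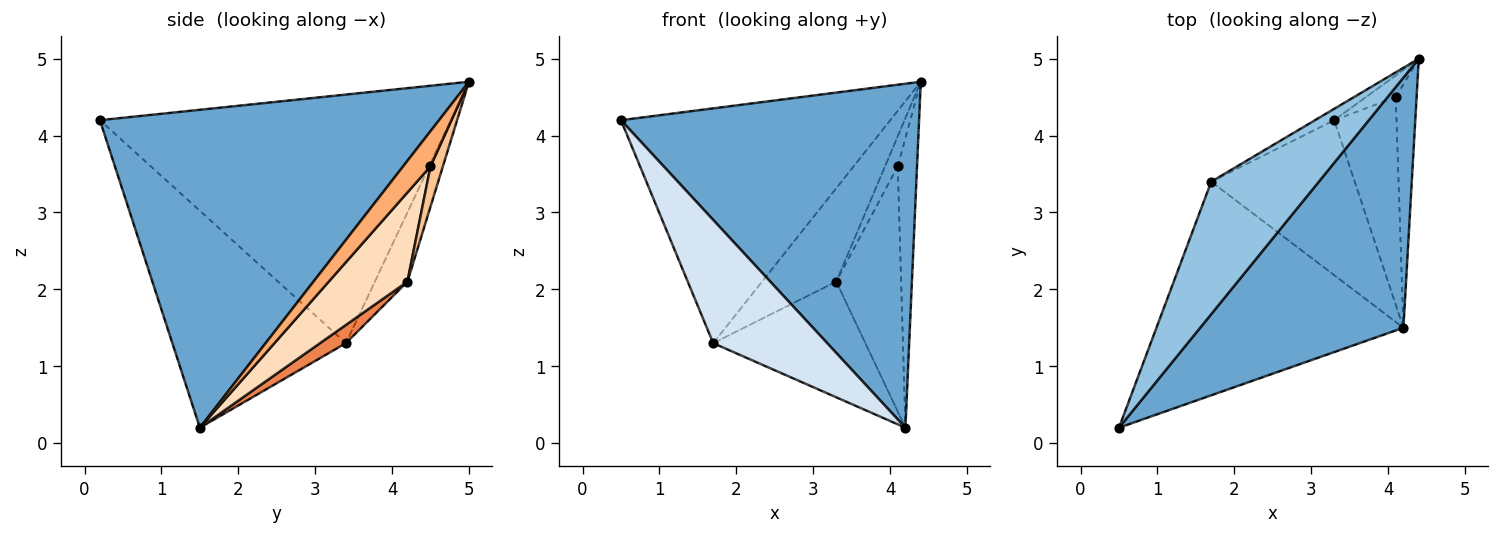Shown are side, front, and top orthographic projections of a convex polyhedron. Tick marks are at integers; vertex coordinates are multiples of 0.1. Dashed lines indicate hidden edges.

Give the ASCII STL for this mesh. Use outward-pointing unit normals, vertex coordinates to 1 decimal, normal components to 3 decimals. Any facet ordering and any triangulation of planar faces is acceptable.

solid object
 facet normal 0.677 -0.595 0.433
  outer loop
   vertex 4.2 1.5 0.2
   vertex 4.4 5.0 4.7
   vertex 0.5 0.2 4.2
  endloop
 endfacet
 facet normal -0.750 0.576 0.325
  outer loop
   vertex 1.7 3.4 1.3
   vertex 0.5 0.2 4.2
   vertex 4.4 5.0 4.7
  endloop
 endfacet
 facet normal -0.400 0.910 -0.111
  outer loop
   vertex 1.7 3.4 1.3
   vertex 4.4 5.0 4.7
   vertex 3.3 4.2 2.1
  endloop
 endfacet
 facet normal -0.606 -0.398 -0.689
  outer loop
   vertex 1.7 3.4 1.3
   vertex 4.2 1.5 0.2
   vertex 0.5 0.2 4.2
  endloop
 endfacet
 facet normal 0.101 0.595 -0.797
  outer loop
   vertex 1.7 3.4 1.3
   vertex 3.3 4.2 2.1
   vertex 4.2 1.5 0.2
  endloop
 endfacet
 facet normal 0.735 0.519 -0.436
  outer loop
   vertex 4.1 4.5 3.6
   vertex 4.4 5.0 4.7
   vertex 4.2 1.5 0.2
  endloop
 endfacet
 facet normal 0.621 0.636 -0.458
  outer loop
   vertex 4.1 4.5 3.6
   vertex 3.3 4.2 2.1
   vertex 4.4 5.0 4.7
  endloop
 endfacet
 facet normal 0.679 0.560 -0.474
  outer loop
   vertex 4.1 4.5 3.6
   vertex 4.2 1.5 0.2
   vertex 3.3 4.2 2.1
  endloop
 endfacet
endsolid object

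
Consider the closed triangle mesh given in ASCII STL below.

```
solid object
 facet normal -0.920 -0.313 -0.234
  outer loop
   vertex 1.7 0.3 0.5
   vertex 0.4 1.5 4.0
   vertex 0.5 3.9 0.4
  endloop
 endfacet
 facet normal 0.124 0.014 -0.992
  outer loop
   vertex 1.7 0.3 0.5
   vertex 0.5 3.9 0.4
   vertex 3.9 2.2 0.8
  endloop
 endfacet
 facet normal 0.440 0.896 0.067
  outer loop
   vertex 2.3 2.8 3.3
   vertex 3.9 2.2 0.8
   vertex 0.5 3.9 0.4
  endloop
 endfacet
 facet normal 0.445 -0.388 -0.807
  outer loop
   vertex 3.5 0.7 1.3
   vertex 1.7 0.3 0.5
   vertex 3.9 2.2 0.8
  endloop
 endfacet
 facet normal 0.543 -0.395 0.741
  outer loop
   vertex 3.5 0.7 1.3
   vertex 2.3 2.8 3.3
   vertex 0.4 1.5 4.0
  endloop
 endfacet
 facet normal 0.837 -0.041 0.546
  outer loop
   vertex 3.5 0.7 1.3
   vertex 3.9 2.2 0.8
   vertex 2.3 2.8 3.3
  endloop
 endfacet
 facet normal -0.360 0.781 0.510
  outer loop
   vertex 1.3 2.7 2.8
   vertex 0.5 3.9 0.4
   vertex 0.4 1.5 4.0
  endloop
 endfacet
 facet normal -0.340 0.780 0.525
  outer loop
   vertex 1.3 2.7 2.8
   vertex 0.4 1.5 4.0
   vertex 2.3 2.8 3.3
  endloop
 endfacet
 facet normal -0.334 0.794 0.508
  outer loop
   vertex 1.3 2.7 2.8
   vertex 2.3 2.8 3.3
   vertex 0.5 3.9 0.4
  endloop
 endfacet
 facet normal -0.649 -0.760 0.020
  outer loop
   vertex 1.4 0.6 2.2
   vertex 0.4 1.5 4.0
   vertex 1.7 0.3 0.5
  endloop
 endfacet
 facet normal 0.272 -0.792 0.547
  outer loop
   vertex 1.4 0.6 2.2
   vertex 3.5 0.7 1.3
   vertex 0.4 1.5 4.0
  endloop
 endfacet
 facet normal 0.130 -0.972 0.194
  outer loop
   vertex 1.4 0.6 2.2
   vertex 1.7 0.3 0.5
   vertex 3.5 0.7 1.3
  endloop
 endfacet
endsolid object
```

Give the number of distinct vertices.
8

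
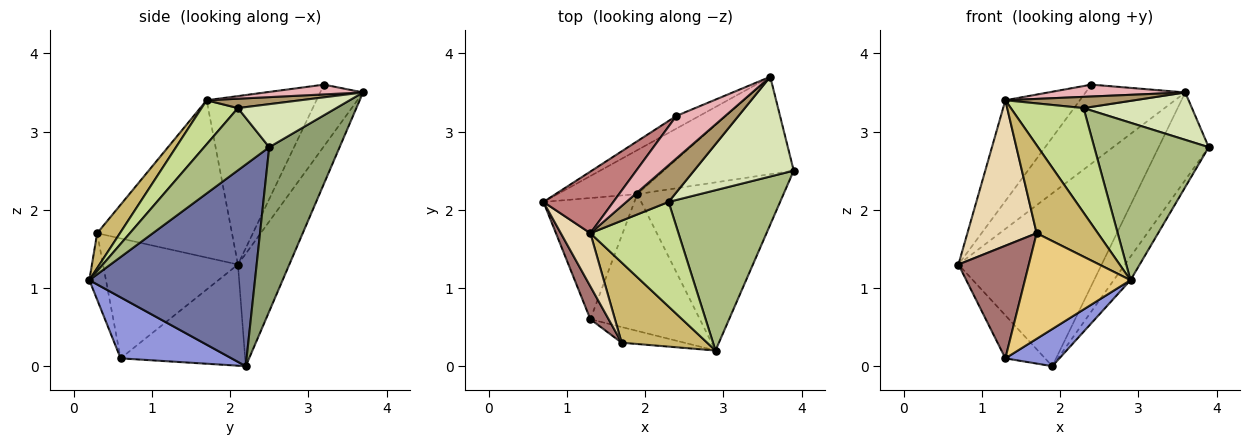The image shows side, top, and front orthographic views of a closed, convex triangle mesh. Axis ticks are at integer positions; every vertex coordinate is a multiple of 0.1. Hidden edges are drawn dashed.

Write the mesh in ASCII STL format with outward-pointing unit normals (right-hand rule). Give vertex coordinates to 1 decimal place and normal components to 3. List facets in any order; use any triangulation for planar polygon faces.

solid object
 facet normal 0.807 0.082 -0.585
  outer loop
   vertex 1.9 2.2 0.0
   vertex 3.9 2.5 2.8
   vertex 2.9 0.2 1.1
  endloop
 endfacet
 facet normal -0.724 0.231 -0.650
  outer loop
   vertex 1.3 0.6 0.1
   vertex 0.7 2.1 1.3
   vertex 1.9 2.2 0.0
  endloop
 endfacet
 facet normal 0.474 -0.231 -0.850
  outer loop
   vertex 1.3 0.6 0.1
   vertex 1.9 2.2 0.0
   vertex 2.9 0.2 1.1
  endloop
 endfacet
 facet normal -0.328 0.915 -0.233
  outer loop
   vertex 3.6 3.7 3.5
   vertex 1.9 2.2 0.0
   vertex 0.7 2.1 1.3
  endloop
 endfacet
 facet normal 0.685 0.487 -0.542
  outer loop
   vertex 3.6 3.7 3.5
   vertex 3.9 2.5 2.8
   vertex 1.9 2.2 0.0
  endloop
 endfacet
 facet normal 0.370 -0.651 0.663
  outer loop
   vertex 2.3 2.1 3.3
   vertex 2.9 0.2 1.1
   vertex 3.9 2.5 2.8
  endloop
 endfacet
 facet normal 0.333 -0.667 0.667
  outer loop
   vertex 2.3 2.1 3.3
   vertex 1.3 1.7 3.4
   vertex 2.9 0.2 1.1
  endloop
 endfacet
 facet normal 0.363 -0.400 0.842
  outer loop
   vertex 2.3 2.1 3.3
   vertex 3.9 2.5 2.8
   vertex 3.6 3.7 3.5
  endloop
 endfacet
 facet normal 0.208 -0.286 0.935
  outer loop
   vertex 2.3 2.1 3.3
   vertex 3.6 3.7 3.5
   vertex 1.3 1.7 3.4
  endloop
 endfacet
 facet normal 0.265 -0.713 0.649
  outer loop
   vertex 1.7 0.3 1.7
   vertex 2.9 0.2 1.1
   vertex 1.3 1.7 3.4
  endloop
 endfacet
 facet normal -0.154 -0.977 -0.145
  outer loop
   vertex 1.7 0.3 1.7
   vertex 1.3 0.6 0.1
   vertex 2.9 0.2 1.1
  endloop
 endfacet
 facet normal -0.877 -0.451 0.165
  outer loop
   vertex 1.7 0.3 1.7
   vertex 1.3 1.7 3.4
   vertex 0.7 2.1 1.3
  endloop
 endfacet
 facet normal -0.879 -0.458 0.134
  outer loop
   vertex 1.7 0.3 1.7
   vertex 0.7 2.1 1.3
   vertex 1.3 0.6 0.1
  endloop
 endfacet
 facet normal -0.783 0.531 0.325
  outer loop
   vertex 2.4 3.2 3.6
   vertex 0.7 2.1 1.3
   vertex 1.3 1.7 3.4
  endloop
 endfacet
 facet normal -0.391 0.909 -0.146
  outer loop
   vertex 2.4 3.2 3.6
   vertex 3.6 3.7 3.5
   vertex 0.7 2.1 1.3
  endloop
 endfacet
 facet normal 0.189 -0.265 0.946
  outer loop
   vertex 2.4 3.2 3.6
   vertex 1.3 1.7 3.4
   vertex 3.6 3.7 3.5
  endloop
 endfacet
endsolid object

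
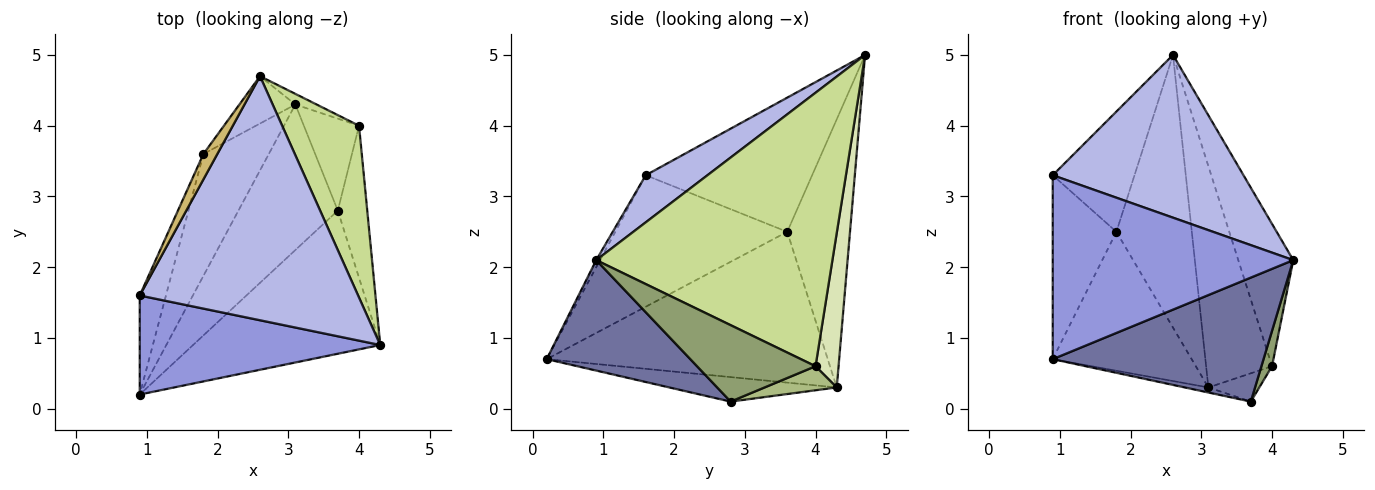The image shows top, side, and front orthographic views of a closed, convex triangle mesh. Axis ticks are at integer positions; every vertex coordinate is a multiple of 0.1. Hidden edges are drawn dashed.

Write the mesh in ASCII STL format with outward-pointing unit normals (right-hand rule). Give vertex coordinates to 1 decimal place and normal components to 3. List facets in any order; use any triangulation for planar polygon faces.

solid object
 facet normal 0.407 -0.598 -0.690
  outer loop
   vertex 3.7 2.8 0.1
   vertex 4.3 0.9 2.1
   vertex 0.9 0.2 0.7
  endloop
 endfacet
 facet normal -0.239 0.034 -0.970
  outer loop
   vertex 3.1 4.3 0.3
   vertex 3.7 2.8 0.1
   vertex 0.9 0.2 0.7
  endloop
 endfacet
 facet normal -0.014 -0.880 0.474
  outer loop
   vertex 0.9 1.6 3.3
   vertex 0.9 0.2 0.7
   vertex 4.3 0.9 2.1
  endloop
 endfacet
 facet normal 0.177 -0.546 0.819
  outer loop
   vertex 0.9 1.6 3.3
   vertex 4.3 0.9 2.1
   vertex 2.6 4.7 5.0
  endloop
 endfacet
 facet normal 0.930 -0.083 -0.358
  outer loop
   vertex 4.0 4.0 0.6
   vertex 4.3 0.9 2.1
   vertex 3.7 2.8 0.1
  endloop
 endfacet
 facet normal 0.385 0.271 -0.882
  outer loop
   vertex 4.0 4.0 0.6
   vertex 3.7 2.8 0.1
   vertex 3.1 4.3 0.3
  endloop
 endfacet
 facet normal 0.939 0.219 0.264
  outer loop
   vertex 4.0 4.0 0.6
   vertex 2.6 4.7 5.0
   vertex 4.3 0.9 2.1
  endloop
 endfacet
 facet normal 0.329 0.943 -0.045
  outer loop
   vertex 4.0 4.0 0.6
   vertex 3.1 4.3 0.3
   vertex 2.6 4.7 5.0
  endloop
 endfacet
 facet normal -0.634 0.762 -0.132
  outer loop
   vertex 1.8 3.6 2.5
   vertex 2.6 4.7 5.0
   vertex 3.1 4.3 0.3
  endloop
 endfacet
 facet normal -0.894 0.439 0.093
  outer loop
   vertex 1.8 3.6 2.5
   vertex 0.9 1.6 3.3
   vertex 2.6 4.7 5.0
  endloop
 endfacet
 facet normal -0.836 0.413 -0.362
  outer loop
   vertex 1.8 3.6 2.5
   vertex 3.1 4.3 0.3
   vertex 0.9 0.2 0.7
  endloop
 endfacet
 facet normal -0.922 0.341 -0.184
  outer loop
   vertex 1.8 3.6 2.5
   vertex 0.9 0.2 0.7
   vertex 0.9 1.6 3.3
  endloop
 endfacet
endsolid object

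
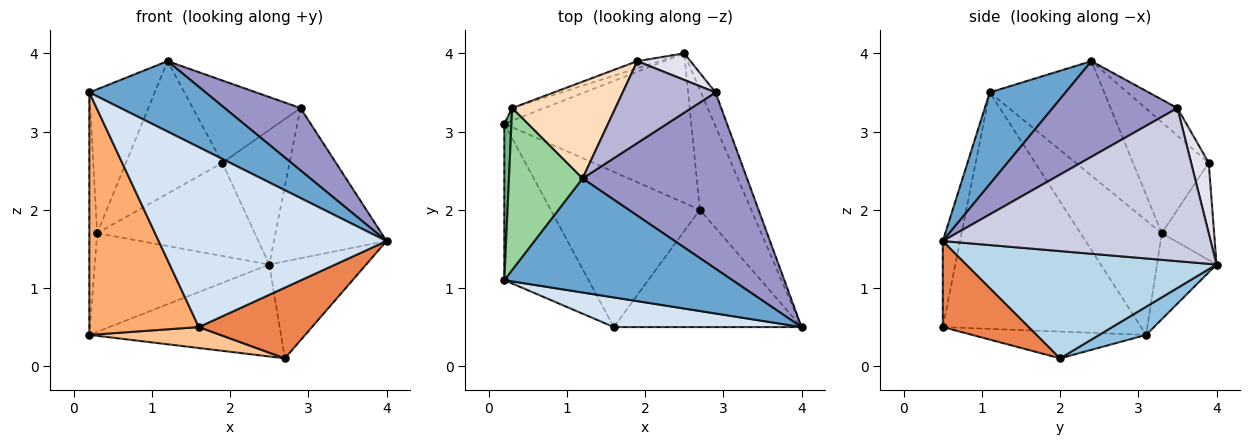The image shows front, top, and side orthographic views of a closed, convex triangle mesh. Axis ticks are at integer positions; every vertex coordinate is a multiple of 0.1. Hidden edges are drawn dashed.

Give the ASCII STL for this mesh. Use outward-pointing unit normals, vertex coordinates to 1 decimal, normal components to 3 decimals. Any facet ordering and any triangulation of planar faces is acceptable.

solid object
 facet normal 0.324 -0.497 0.805
  outer loop
   vertex 0.2 1.1 3.5
   vertex 4.0 0.5 1.6
   vertex 1.2 2.4 3.9
  endloop
 endfacet
 facet normal 0.127 0.520 -0.845
  outer loop
   vertex 2.7 2.0 0.1
   vertex 0.2 3.1 0.4
   vertex 2.5 4.0 1.3
  endloop
 endfacet
 facet normal 0.851 0.330 -0.408
  outer loop
   vertex 2.7 2.0 0.1
   vertex 2.5 4.0 1.3
   vertex 4.0 0.5 1.6
  endloop
 endfacet
 facet normal -0.074 -0.984 0.162
  outer loop
   vertex 1.6 0.5 0.5
   vertex 4.0 0.5 1.6
   vertex 0.2 1.1 3.5
  endloop
 endfacet
 facet normal 0.365 -0.481 -0.797
  outer loop
   vertex 1.6 0.5 0.5
   vertex 2.7 2.0 0.1
   vertex 4.0 0.5 1.6
  endloop
 endfacet
 facet normal -0.836 -0.461 -0.298
  outer loop
   vertex 1.6 0.5 0.5
   vertex 0.2 1.1 3.5
   vertex 0.2 3.1 0.4
  endloop
 endfacet
 facet normal -0.175 -0.132 -0.976
  outer loop
   vertex 1.6 0.5 0.5
   vertex 0.2 3.1 0.4
   vertex 2.7 2.0 0.1
  endloop
 endfacet
 facet normal -0.536 0.682 0.498
  outer loop
   vertex 0.3 3.3 1.7
   vertex 1.2 2.4 3.9
   vertex 1.9 3.9 2.6
  endloop
 endfacet
 facet normal -0.994 0.096 0.062
  outer loop
   vertex 0.3 3.3 1.7
   vertex 0.2 3.1 0.4
   vertex 0.2 1.1 3.5
  endloop
 endfacet
 facet normal -0.758 0.433 0.487
  outer loop
   vertex 0.3 3.3 1.7
   vertex 0.2 1.1 3.5
   vertex 1.2 2.4 3.9
  endloop
 endfacet
 facet normal -0.321 0.940 -0.120
  outer loop
   vertex 0.3 3.3 1.7
   vertex 2.5 4.0 1.3
   vertex 0.2 3.1 0.4
  endloop
 endfacet
 facet normal -0.314 0.947 -0.072
  outer loop
   vertex 0.3 3.3 1.7
   vertex 1.9 3.9 2.6
   vertex 2.5 4.0 1.3
  endloop
 endfacet
 facet normal 0.481 -0.292 0.827
  outer loop
   vertex 2.9 3.5 3.3
   vertex 1.2 2.4 3.9
   vertex 4.0 0.5 1.6
  endloop
 endfacet
 facet normal -0.205 0.694 0.690
  outer loop
   vertex 2.9 3.5 3.3
   vertex 1.9 3.9 2.6
   vertex 1.2 2.4 3.9
  endloop
 endfacet
 facet normal 0.918 0.386 -0.087
  outer loop
   vertex 2.9 3.5 3.3
   vertex 4.0 0.5 1.6
   vertex 2.5 4.0 1.3
  endloop
 endfacet
 facet normal 0.249 0.950 0.188
  outer loop
   vertex 2.9 3.5 3.3
   vertex 2.5 4.0 1.3
   vertex 1.9 3.9 2.6
  endloop
 endfacet
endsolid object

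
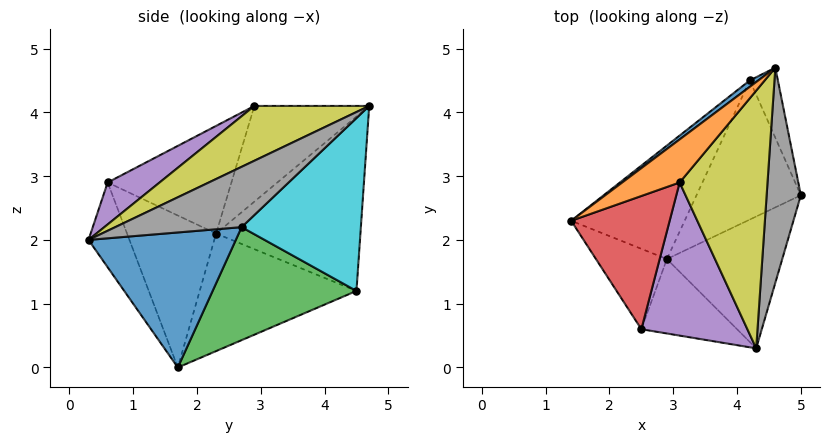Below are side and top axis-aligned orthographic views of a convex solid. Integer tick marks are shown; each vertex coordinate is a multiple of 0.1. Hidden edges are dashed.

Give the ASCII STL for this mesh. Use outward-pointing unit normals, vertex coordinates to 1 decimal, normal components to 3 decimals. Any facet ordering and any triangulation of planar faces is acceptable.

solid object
 facet normal 0.750 -0.165 -0.641
  outer loop
   vertex 2.9 1.7 0.0
   vertex 5.0 2.7 2.2
   vertex 4.3 0.3 2.0
  endloop
 endfacet
 facet normal -0.608 0.534 -0.587
  outer loop
   vertex 4.2 4.5 1.2
   vertex 2.9 1.7 0.0
   vertex 1.4 2.3 2.1
  endloop
 endfacet
 facet normal 0.734 -0.050 -0.678
  outer loop
   vertex 4.2 4.5 1.2
   vertex 5.0 2.7 2.2
   vertex 2.9 1.7 0.0
  endloop
 endfacet
 facet normal -0.729 -0.158 0.667
  outer loop
   vertex 2.5 0.6 2.9
   vertex 3.1 2.9 4.1
   vertex 1.4 2.3 2.1
  endloop
 endfacet
 facet normal 0.318 -0.502 0.804
  outer loop
   vertex 2.5 0.6 2.9
   vertex 4.3 0.3 2.0
   vertex 3.1 2.9 4.1
  endloop
 endfacet
 facet normal -0.713 -0.618 -0.333
  outer loop
   vertex 2.5 0.6 2.9
   vertex 1.4 2.3 2.1
   vertex 2.9 1.7 0.0
  endloop
 endfacet
 facet normal -0.331 -0.866 -0.374
  outer loop
   vertex 2.5 0.6 2.9
   vertex 2.9 1.7 0.0
   vertex 4.3 0.3 2.0
  endloop
 endfacet
 facet normal 0.834 -0.283 0.473
  outer loop
   vertex 4.6 4.7 4.1
   vertex 4.3 0.3 2.0
   vertex 5.0 2.7 2.2
  endloop
 endfacet
 facet normal 0.484 -0.404 0.776
  outer loop
   vertex 4.6 4.7 4.1
   vertex 3.1 2.9 4.1
   vertex 4.3 0.3 2.0
  endloop
 endfacet
 facet normal 0.932 0.330 -0.151
  outer loop
   vertex 4.6 4.7 4.1
   vertex 5.0 2.7 2.2
   vertex 4.2 4.5 1.2
  endloop
 endfacet
 facet normal -0.612 0.791 0.030
  outer loop
   vertex 4.6 4.7 4.1
   vertex 4.2 4.5 1.2
   vertex 1.4 2.3 2.1
  endloop
 endfacet
 facet normal -0.698 0.581 0.419
  outer loop
   vertex 4.6 4.7 4.1
   vertex 1.4 2.3 2.1
   vertex 3.1 2.9 4.1
  endloop
 endfacet
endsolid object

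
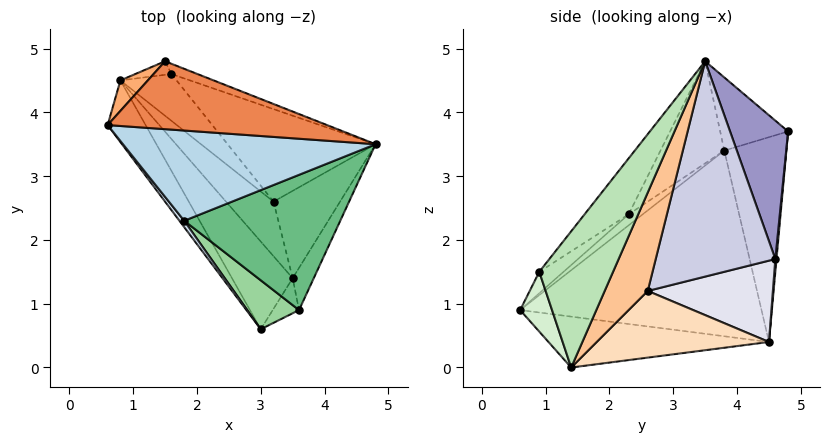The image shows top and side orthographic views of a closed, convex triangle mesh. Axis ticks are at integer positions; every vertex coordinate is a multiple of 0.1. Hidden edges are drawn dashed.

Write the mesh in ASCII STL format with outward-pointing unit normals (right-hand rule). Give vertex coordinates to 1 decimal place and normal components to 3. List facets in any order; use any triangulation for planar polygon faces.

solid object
 facet normal -0.848 -0.501 -0.173
  outer loop
   vertex 0.8 4.5 0.4
   vertex 3.0 0.6 0.9
   vertex 0.6 3.8 3.4
  endloop
 endfacet
 facet normal -0.583 -0.418 -0.696
  outer loop
   vertex 0.8 4.5 0.4
   vertex 3.5 1.4 0.0
   vertex 3.0 0.6 0.9
  endloop
 endfacet
 facet normal -0.276 -0.676 0.683
  outer loop
   vertex 1.8 2.3 2.4
   vertex 4.8 3.5 4.8
   vertex 0.6 3.8 3.4
  endloop
 endfacet
 facet normal -0.648 -0.707 0.283
  outer loop
   vertex 1.8 2.3 2.4
   vertex 0.6 3.8 3.4
   vertex 3.0 0.6 0.9
  endloop
 endfacet
 facet normal -0.316 0.000 0.949
  outer loop
   vertex 1.5 4.8 3.7
   vertex 0.6 3.8 3.4
   vertex 4.8 3.5 4.8
  endloop
 endfacet
 facet normal -0.754 0.649 0.101
  outer loop
   vertex 1.5 4.8 3.7
   vertex 0.8 4.5 0.4
   vertex 0.6 3.8 3.4
  endloop
 endfacet
 facet normal 0.657 0.609 -0.444
  outer loop
   vertex 3.2 2.6 1.2
   vertex 4.8 3.5 4.8
   vertex 3.5 1.4 0.0
  endloop
 endfacet
 facet normal 0.641 0.617 -0.457
  outer loop
   vertex 3.2 2.6 1.2
   vertex 3.5 1.4 0.0
   vertex 0.8 4.5 0.4
  endloop
 endfacet
 facet normal -0.234 -0.721 0.653
  outer loop
   vertex 3.6 0.9 1.5
   vertex 4.8 3.5 4.8
   vertex 1.8 2.3 2.4
  endloop
 endfacet
 facet normal -0.259 -0.735 0.626
  outer loop
   vertex 3.6 0.9 1.5
   vertex 1.8 2.3 2.4
   vertex 3.0 0.6 0.9
  endloop
 endfacet
 facet normal 0.956 -0.253 -0.148
  outer loop
   vertex 3.6 0.9 1.5
   vertex 3.5 1.4 0.0
   vertex 4.8 3.5 4.8
  endloop
 endfacet
 facet normal 0.639 -0.716 -0.281
  outer loop
   vertex 3.6 0.9 1.5
   vertex 3.0 0.6 0.9
   vertex 3.5 1.4 0.0
  endloop
 endfacet
 facet normal 0.386 0.919 -0.073
  outer loop
   vertex 1.6 4.6 1.7
   vertex 1.5 4.8 3.7
   vertex 4.8 3.5 4.8
  endloop
 endfacet
 facet normal 0.034 0.995 -0.098
  outer loop
   vertex 1.6 4.6 1.7
   vertex 0.8 4.5 0.4
   vertex 1.5 4.8 3.7
  endloop
 endfacet
 facet normal 0.643 0.625 -0.442
  outer loop
   vertex 1.6 4.6 1.7
   vertex 4.8 3.5 4.8
   vertex 3.2 2.6 1.2
  endloop
 endfacet
 facet normal 0.643 0.625 -0.443
  outer loop
   vertex 1.6 4.6 1.7
   vertex 3.2 2.6 1.2
   vertex 0.8 4.5 0.4
  endloop
 endfacet
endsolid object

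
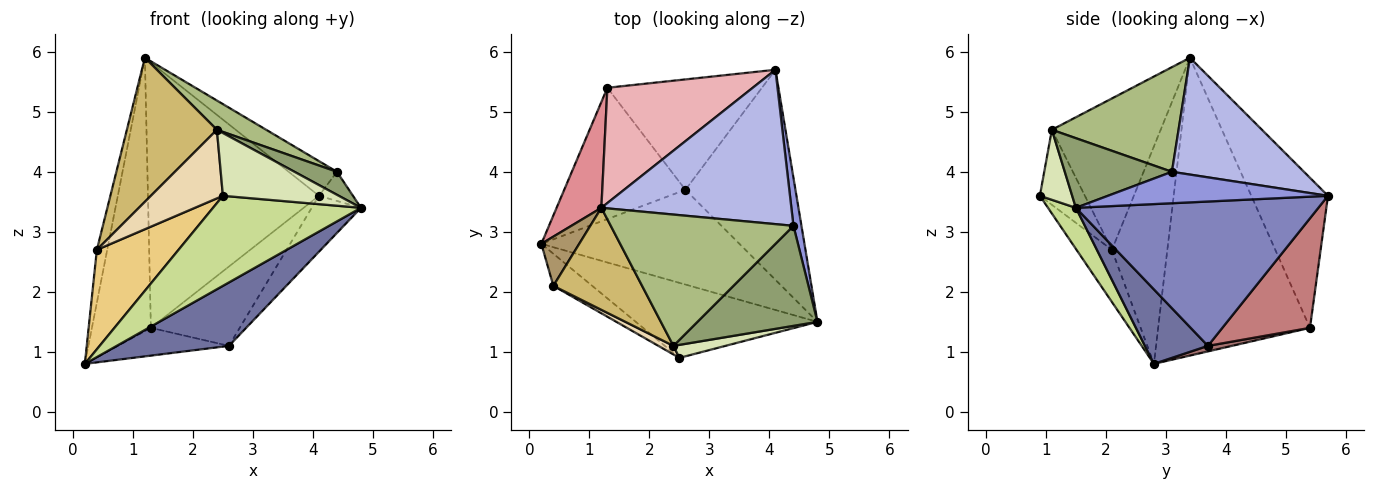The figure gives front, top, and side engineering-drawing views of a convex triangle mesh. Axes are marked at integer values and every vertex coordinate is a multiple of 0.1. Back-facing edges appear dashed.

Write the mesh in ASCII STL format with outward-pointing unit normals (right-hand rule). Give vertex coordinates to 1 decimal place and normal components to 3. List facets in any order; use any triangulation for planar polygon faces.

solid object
 facet normal 0.298 -0.531 -0.793
  outer loop
   vertex 2.6 3.7 1.1
   vertex 4.8 1.5 3.4
   vertex 0.2 2.8 0.8
  endloop
 endfacet
 facet normal 0.785 0.159 -0.599
  outer loop
   vertex 2.6 3.7 1.1
   vertex 4.1 5.7 3.6
   vertex 4.8 1.5 3.4
  endloop
 endfacet
 facet normal 0.958 0.148 0.244
  outer loop
   vertex 4.4 3.1 4.0
   vertex 4.8 1.5 3.4
   vertex 4.1 5.7 3.6
  endloop
 endfacet
 facet normal 0.514 0.188 0.837
  outer loop
   vertex 4.4 3.1 4.0
   vertex 4.1 5.7 3.6
   vertex 1.2 3.4 5.9
  endloop
 endfacet
 facet normal 0.492 -0.195 0.848
  outer loop
   vertex 4.4 3.1 4.0
   vertex 2.4 1.1 4.7
   vertex 4.8 1.5 3.4
  endloop
 endfacet
 facet normal 0.488 -0.190 0.852
  outer loop
   vertex 4.4 3.1 4.0
   vertex 1.2 3.4 5.9
   vertex 2.4 1.1 4.7
  endloop
 endfacet
 facet normal 0.143 -0.760 -0.634
  outer loop
   vertex 2.5 0.9 3.6
   vertex 0.2 2.8 0.8
   vertex 4.8 1.5 3.4
  endloop
 endfacet
 facet normal 0.263 -0.945 0.196
  outer loop
   vertex 2.5 0.9 3.6
   vertex 4.8 1.5 3.4
   vertex 2.4 1.1 4.7
  endloop
 endfacet
 facet normal -0.969 0.181 0.169
  outer loop
   vertex 0.4 2.1 2.7
   vertex 1.2 3.4 5.9
   vertex 0.2 2.8 0.8
  endloop
 endfacet
 facet normal -0.702 -0.581 0.412
  outer loop
   vertex 0.4 2.1 2.7
   vertex 2.4 1.1 4.7
   vertex 1.2 3.4 5.9
  endloop
 endfacet
 facet normal -0.381 -0.880 -0.284
  outer loop
   vertex 0.4 2.1 2.7
   vertex 0.2 2.8 0.8
   vertex 2.5 0.9 3.6
  endloop
 endfacet
 facet normal -0.527 -0.843 0.105
  outer loop
   vertex 0.4 2.1 2.7
   vertex 2.5 0.9 3.6
   vertex 2.4 1.1 4.7
  endloop
 endfacet
 facet normal 0.045 0.207 -0.977
  outer loop
   vertex 1.3 5.4 1.4
   vertex 2.6 3.7 1.1
   vertex 0.2 2.8 0.8
  endloop
 endfacet
 facet normal 0.499 0.506 -0.704
  outer loop
   vertex 1.3 5.4 1.4
   vertex 4.1 5.7 3.6
   vertex 2.6 3.7 1.1
  endloop
 endfacet
 facet normal -0.923 0.359 0.139
  outer loop
   vertex 1.3 5.4 1.4
   vertex 0.2 2.8 0.8
   vertex 1.2 3.4 5.9
  endloop
 endfacet
 facet normal -0.380 0.848 0.369
  outer loop
   vertex 1.3 5.4 1.4
   vertex 1.2 3.4 5.9
   vertex 4.1 5.7 3.6
  endloop
 endfacet
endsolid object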